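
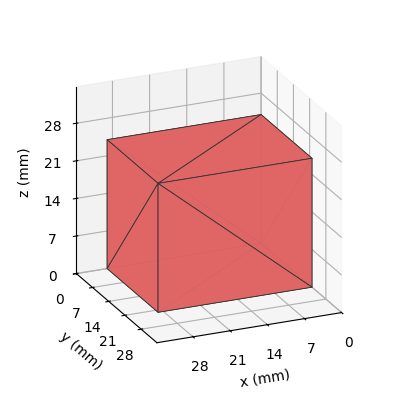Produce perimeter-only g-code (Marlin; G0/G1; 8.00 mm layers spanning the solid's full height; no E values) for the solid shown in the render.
Reading the render: the shape is a rectangular box, roughly 29 × 22 mm footprint and 24 mm tall (dimensions read to the nearest mm from the axis ticks). For the g-code, the solid's height is divided into equal slices at the stated Δz and each level perimeter traced with G1 moves after a G0 lift.

; perimeter-only toolpath
G21 ; units = mm
G90 ; absolute positioning
G28 ; home
; layer 1
G0 Z8.00
G0 X0.00 Y0.00
G1 X29.00 Y0.00
G1 X29.00 Y22.00
G1 X0.00 Y22.00
G1 X0.00 Y0.00
; layer 2
G0 Z16.00
G0 X0.00 Y0.00
G1 X29.00 Y0.00
G1 X29.00 Y22.00
G1 X0.00 Y22.00
G1 X0.00 Y0.00
; layer 3
G0 Z24.00
G0 X0.00 Y0.00
G1 X29.00 Y0.00
G1 X29.00 Y22.00
G1 X0.00 Y22.00
G1 X0.00 Y0.00
M2 ; end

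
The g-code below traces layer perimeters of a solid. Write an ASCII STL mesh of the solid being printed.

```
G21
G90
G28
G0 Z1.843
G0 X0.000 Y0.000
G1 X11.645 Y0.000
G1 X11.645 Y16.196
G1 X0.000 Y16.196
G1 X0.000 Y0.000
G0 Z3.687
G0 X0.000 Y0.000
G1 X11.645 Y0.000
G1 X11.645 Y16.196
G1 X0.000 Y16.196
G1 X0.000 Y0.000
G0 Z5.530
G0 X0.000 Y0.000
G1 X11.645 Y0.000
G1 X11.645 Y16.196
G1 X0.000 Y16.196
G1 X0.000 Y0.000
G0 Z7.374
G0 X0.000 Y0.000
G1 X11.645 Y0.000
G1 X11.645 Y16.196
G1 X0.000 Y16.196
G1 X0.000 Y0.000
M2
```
solid part
  facet normal 0.0000 0.0000 -1.0000
    outer loop
      vertex 11.645 16.196 0.000
      vertex 11.645 0.000 0.000
      vertex 0.000 0.000 0.000
    endloop
  endfacet
  facet normal 0.0000 0.0000 -1.0000
    outer loop
      vertex 0.000 16.196 0.000
      vertex 11.645 16.196 0.000
      vertex 0.000 0.000 0.000
    endloop
  endfacet
  facet normal 0.0000 0.0000 1.0000
    outer loop
      vertex 0.000 0.000 7.374
      vertex 11.645 0.000 7.374
      vertex 11.645 16.196 7.374
    endloop
  endfacet
  facet normal 0.0000 0.0000 1.0000
    outer loop
      vertex 0.000 0.000 7.374
      vertex 11.645 16.196 7.374
      vertex 0.000 16.196 7.374
    endloop
  endfacet
  facet normal 0.0000 -1.0000 0.0000
    outer loop
      vertex 0.000 0.000 0.000
      vertex 11.645 0.000 0.000
      vertex 11.645 0.000 7.374
    endloop
  endfacet
  facet normal 0.0000 -1.0000 0.0000
    outer loop
      vertex 0.000 0.000 0.000
      vertex 11.645 0.000 7.374
      vertex 0.000 0.000 7.374
    endloop
  endfacet
  facet normal 0.0000 1.0000 0.0000
    outer loop
      vertex 11.645 16.196 7.374
      vertex 11.645 16.196 0.000
      vertex 0.000 16.196 0.000
    endloop
  endfacet
  facet normal 0.0000 1.0000 0.0000
    outer loop
      vertex 0.000 16.196 7.374
      vertex 11.645 16.196 7.374
      vertex 0.000 16.196 0.000
    endloop
  endfacet
  facet normal -1.0000 0.0000 0.0000
    outer loop
      vertex 0.000 16.196 7.374
      vertex 0.000 16.196 0.000
      vertex 0.000 0.000 0.000
    endloop
  endfacet
  facet normal -1.0000 0.0000 0.0000
    outer loop
      vertex 0.000 0.000 7.374
      vertex 0.000 16.196 7.374
      vertex 0.000 0.000 0.000
    endloop
  endfacet
  facet normal 1.0000 0.0000 0.0000
    outer loop
      vertex 11.645 0.000 0.000
      vertex 11.645 16.196 0.000
      vertex 11.645 16.196 7.374
    endloop
  endfacet
  facet normal 1.0000 0.0000 0.0000
    outer loop
      vertex 11.645 0.000 0.000
      vertex 11.645 16.196 7.374
      vertex 11.645 0.000 7.374
    endloop
  endfacet
endsolid part

The G0 Z moves step by Δz≈1.843 mm. Every layer's G1 loop is the same polygon, so the solid is a straight extrusion of it from z=0 to z≈7.37. Closing with flat bottom and top caps and triangulating gives 12 facets — a rectangular box, roughly 11.6 × 16.2 mm footprint and 7.37 mm tall.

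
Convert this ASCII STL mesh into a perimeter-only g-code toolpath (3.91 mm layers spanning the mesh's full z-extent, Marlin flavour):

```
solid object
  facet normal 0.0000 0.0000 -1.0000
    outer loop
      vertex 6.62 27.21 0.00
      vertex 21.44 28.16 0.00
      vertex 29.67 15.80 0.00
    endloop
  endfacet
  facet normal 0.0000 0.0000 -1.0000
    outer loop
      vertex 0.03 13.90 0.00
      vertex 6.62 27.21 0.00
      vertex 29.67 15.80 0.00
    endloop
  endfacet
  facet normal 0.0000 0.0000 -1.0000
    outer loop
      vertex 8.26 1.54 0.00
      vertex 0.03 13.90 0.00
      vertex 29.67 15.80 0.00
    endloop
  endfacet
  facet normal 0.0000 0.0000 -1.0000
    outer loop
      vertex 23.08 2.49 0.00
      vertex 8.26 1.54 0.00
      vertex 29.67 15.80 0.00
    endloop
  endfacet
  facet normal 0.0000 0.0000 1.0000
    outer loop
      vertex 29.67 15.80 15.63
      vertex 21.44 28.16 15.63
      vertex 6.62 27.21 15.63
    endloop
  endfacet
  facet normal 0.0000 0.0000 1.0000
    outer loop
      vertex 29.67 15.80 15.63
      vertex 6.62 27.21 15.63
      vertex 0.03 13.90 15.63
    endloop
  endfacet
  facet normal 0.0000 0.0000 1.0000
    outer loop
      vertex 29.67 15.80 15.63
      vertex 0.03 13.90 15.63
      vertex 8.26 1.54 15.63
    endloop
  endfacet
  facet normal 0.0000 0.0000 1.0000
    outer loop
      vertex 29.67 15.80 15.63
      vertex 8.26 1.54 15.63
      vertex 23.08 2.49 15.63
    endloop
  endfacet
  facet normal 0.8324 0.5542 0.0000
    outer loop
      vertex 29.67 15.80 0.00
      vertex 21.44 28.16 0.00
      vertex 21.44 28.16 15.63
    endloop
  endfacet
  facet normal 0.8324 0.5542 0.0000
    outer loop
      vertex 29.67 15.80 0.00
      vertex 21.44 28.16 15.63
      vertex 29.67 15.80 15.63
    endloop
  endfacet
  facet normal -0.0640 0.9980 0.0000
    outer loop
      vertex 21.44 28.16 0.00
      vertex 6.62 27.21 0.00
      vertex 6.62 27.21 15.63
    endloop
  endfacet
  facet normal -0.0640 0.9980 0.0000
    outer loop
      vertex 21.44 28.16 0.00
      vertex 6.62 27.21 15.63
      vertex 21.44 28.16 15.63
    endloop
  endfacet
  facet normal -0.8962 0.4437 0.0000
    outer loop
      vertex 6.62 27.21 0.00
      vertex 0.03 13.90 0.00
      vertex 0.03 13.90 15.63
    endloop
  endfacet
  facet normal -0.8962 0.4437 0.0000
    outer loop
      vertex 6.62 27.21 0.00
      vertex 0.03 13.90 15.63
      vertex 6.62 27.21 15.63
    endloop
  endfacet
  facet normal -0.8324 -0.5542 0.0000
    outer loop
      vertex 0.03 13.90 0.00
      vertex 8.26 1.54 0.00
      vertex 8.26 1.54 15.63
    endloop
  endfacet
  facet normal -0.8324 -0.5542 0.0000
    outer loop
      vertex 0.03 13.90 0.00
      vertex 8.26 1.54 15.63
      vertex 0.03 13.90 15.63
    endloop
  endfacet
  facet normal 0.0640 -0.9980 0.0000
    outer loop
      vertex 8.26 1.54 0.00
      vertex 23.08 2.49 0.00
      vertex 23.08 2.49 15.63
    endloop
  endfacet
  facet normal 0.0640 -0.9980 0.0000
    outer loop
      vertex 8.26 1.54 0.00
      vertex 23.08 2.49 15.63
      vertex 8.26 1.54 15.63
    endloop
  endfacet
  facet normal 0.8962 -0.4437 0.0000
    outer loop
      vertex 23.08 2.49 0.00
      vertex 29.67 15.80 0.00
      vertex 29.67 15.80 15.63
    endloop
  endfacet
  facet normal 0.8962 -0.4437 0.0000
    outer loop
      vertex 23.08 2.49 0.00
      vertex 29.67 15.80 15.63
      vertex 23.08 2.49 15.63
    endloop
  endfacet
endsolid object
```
; perimeter-only toolpath
G21 ; units = mm
G90 ; absolute positioning
G28 ; home
; layer 1
G0 Z3.91
G0 X29.67 Y15.80
G1 X21.44 Y28.16
G1 X6.62 Y27.21
G1 X0.03 Y13.90
G1 X8.26 Y1.54
G1 X23.08 Y2.49
G1 X29.67 Y15.80
; layer 2
G0 Z7.82
G0 X29.67 Y15.80
G1 X21.44 Y28.16
G1 X6.62 Y27.21
G1 X0.03 Y13.90
G1 X8.26 Y1.54
G1 X23.08 Y2.49
G1 X29.67 Y15.80
; layer 3
G0 Z11.72
G0 X29.67 Y15.80
G1 X21.44 Y28.16
G1 X6.62 Y27.21
G1 X0.03 Y13.90
G1 X8.26 Y1.54
G1 X23.08 Y2.49
G1 X29.67 Y15.80
; layer 4
G0 Z15.63
G0 X29.67 Y15.80
G1 X21.44 Y28.16
G1 X6.62 Y27.21
G1 X0.03 Y13.90
G1 X8.26 Y1.54
G1 X23.08 Y2.49
G1 X29.67 Y15.80
M2 ; end

The solid is a regular 6-sided prism (a cylinder approximated with 6 flat sides), circumscribed radius ≈ 14.8 mm, height ≈ 15.6 mm. Slicing at Δz = 3.91 mm — 4 equal slices spanning the solid's height, so layer i sits at z = i·h/4 — gives 4 non-empty perimeters. Each is a 6-segment closed polygon; G0 lifts to the layer z and rapids to the start vertex, then G1 traces the edges.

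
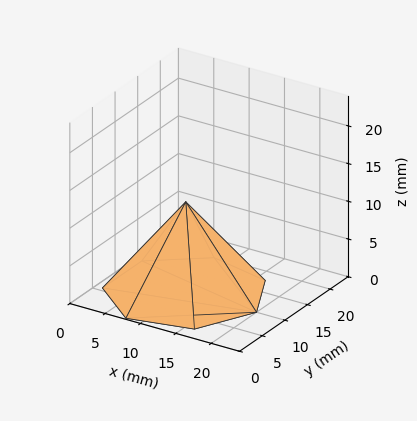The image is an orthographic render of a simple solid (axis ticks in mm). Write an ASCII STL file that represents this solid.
Reading the render: the shape is a regular 7-sided pyramid, base circumscribed radius ≈ 10 mm, apex at z ≈ 12 mm (dimensions read to the nearest mm from the axis ticks). For the STL, each face is triangulated and given an outward normal.

solid part
  facet normal 0.0000 0.0000 -1.0000
    outer loop
      vertex 7.77 19.75 0.00
      vertex 16.23 17.82 0.00
      vertex 20.00 10.00 0.00
    endloop
  endfacet
  facet normal 0.0000 0.0000 -1.0000
    outer loop
      vertex 0.99 14.34 0.00
      vertex 7.77 19.75 0.00
      vertex 20.00 10.00 0.00
    endloop
  endfacet
  facet normal 0.0000 0.0000 -1.0000
    outer loop
      vertex 0.99 5.66 0.00
      vertex 0.99 14.34 0.00
      vertex 20.00 10.00 0.00
    endloop
  endfacet
  facet normal 0.0000 0.0000 -1.0000
    outer loop
      vertex 7.77 0.25 0.00
      vertex 0.99 5.66 0.00
      vertex 20.00 10.00 0.00
    endloop
  endfacet
  facet normal 0.0000 0.0000 -1.0000
    outer loop
      vertex 16.23 2.18 0.00
      vertex 7.77 0.25 0.00
      vertex 20.00 10.00 0.00
    endloop
  endfacet
  facet normal 0.7204 0.3473 0.6003
    outer loop
      vertex 20.00 10.00 0.00
      vertex 16.23 17.82 0.00
      vertex 10.00 10.00 12.00
    endloop
  endfacet
  facet normal 0.1779 0.7797 0.6004
    outer loop
      vertex 16.23 17.82 0.00
      vertex 7.77 19.75 0.00
      vertex 10.00 10.00 12.00
    endloop
  endfacet
  facet normal -0.4987 0.6250 0.6005
    outer loop
      vertex 7.77 19.75 0.00
      vertex 0.99 14.34 0.00
      vertex 10.00 10.00 12.00
    endloop
  endfacet
  facet normal -0.7997 0.0000 0.6004
    outer loop
      vertex 0.99 14.34 0.00
      vertex 0.99 5.66 0.00
      vertex 10.00 10.00 12.00
    endloop
  endfacet
  facet normal -0.4987 -0.6250 0.6005
    outer loop
      vertex 0.99 5.66 0.00
      vertex 7.77 0.25 0.00
      vertex 10.00 10.00 12.00
    endloop
  endfacet
  facet normal 0.1779 -0.7797 0.6004
    outer loop
      vertex 7.77 0.25 0.00
      vertex 16.23 2.18 0.00
      vertex 10.00 10.00 12.00
    endloop
  endfacet
  facet normal 0.7204 -0.3473 0.6003
    outer loop
      vertex 16.23 2.18 0.00
      vertex 20.00 10.00 0.00
      vertex 10.00 10.00 12.00
    endloop
  endfacet
endsolid part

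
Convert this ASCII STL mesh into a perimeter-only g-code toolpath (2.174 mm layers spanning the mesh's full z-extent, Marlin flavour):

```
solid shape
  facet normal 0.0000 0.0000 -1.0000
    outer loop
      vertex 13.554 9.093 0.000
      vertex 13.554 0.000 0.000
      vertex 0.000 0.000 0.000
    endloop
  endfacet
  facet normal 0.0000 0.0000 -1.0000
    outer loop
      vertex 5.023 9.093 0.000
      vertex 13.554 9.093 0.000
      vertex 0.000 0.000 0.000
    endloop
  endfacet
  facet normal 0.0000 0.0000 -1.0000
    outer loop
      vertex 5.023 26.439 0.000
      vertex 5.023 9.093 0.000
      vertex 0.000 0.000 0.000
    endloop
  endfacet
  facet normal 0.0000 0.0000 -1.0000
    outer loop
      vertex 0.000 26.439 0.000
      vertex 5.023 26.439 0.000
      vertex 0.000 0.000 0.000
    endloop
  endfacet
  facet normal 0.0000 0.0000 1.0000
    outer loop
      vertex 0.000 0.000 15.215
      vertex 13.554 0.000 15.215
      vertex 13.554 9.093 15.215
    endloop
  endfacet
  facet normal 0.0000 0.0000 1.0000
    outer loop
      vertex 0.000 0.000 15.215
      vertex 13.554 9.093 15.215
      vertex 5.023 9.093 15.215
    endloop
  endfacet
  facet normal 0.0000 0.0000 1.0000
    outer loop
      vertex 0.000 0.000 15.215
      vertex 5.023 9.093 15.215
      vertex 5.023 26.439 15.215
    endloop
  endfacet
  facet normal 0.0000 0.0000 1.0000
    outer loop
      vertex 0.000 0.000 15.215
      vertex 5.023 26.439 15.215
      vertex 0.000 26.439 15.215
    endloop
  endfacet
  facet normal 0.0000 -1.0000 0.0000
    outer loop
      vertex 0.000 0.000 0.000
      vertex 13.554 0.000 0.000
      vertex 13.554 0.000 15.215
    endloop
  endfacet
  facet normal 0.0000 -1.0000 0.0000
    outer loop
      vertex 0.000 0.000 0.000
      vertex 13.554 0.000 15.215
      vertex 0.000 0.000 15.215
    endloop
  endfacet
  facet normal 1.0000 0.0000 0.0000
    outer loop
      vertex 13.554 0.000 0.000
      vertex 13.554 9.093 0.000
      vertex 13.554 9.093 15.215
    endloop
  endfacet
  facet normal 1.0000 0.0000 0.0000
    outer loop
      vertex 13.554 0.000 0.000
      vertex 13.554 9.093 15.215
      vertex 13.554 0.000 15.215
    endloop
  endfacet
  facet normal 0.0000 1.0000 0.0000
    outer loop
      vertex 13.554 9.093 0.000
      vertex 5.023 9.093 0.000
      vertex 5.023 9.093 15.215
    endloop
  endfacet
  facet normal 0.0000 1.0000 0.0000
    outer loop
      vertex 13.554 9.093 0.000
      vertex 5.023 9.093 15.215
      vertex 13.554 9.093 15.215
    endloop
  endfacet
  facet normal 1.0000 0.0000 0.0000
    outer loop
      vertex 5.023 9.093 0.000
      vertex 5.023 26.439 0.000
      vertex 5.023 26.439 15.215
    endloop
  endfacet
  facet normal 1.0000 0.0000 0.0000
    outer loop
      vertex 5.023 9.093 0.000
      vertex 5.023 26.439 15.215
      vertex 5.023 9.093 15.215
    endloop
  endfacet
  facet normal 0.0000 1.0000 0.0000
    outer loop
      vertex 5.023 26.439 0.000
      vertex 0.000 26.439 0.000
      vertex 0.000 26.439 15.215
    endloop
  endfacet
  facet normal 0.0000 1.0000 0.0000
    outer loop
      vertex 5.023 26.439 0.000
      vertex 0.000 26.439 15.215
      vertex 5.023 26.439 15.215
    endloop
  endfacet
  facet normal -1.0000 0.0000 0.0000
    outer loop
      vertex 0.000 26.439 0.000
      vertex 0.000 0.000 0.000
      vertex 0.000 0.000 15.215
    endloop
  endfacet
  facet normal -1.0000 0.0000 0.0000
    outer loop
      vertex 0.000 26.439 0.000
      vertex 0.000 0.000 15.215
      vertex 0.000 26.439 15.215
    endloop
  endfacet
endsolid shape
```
; perimeter-only toolpath
G21 ; units = mm
G90 ; absolute positioning
G28 ; home
; layer 1
G0 Z2.174
G0 X0.000 Y0.000
G1 X13.554 Y0.000
G1 X13.554 Y9.093
G1 X5.023 Y9.093
G1 X5.023 Y26.439
G1 X0.000 Y26.439
G1 X0.000 Y0.000
; layer 2
G0 Z4.347
G0 X0.000 Y0.000
G1 X13.554 Y0.000
G1 X13.554 Y9.093
G1 X5.023 Y9.093
G1 X5.023 Y26.439
G1 X0.000 Y26.439
G1 X0.000 Y0.000
; layer 3
G0 Z6.521
G0 X0.000 Y0.000
G1 X13.554 Y0.000
G1 X13.554 Y9.093
G1 X5.023 Y9.093
G1 X5.023 Y26.439
G1 X0.000 Y26.439
G1 X0.000 Y0.000
; layer 4
G0 Z8.694
G0 X0.000 Y0.000
G1 X13.554 Y0.000
G1 X13.554 Y9.093
G1 X5.023 Y9.093
G1 X5.023 Y26.439
G1 X0.000 Y26.439
G1 X0.000 Y0.000
; layer 5
G0 Z10.868
G0 X0.000 Y0.000
G1 X13.554 Y0.000
G1 X13.554 Y9.093
G1 X5.023 Y9.093
G1 X5.023 Y26.439
G1 X0.000 Y26.439
G1 X0.000 Y0.000
; layer 6
G0 Z13.041
G0 X0.000 Y0.000
G1 X13.554 Y0.000
G1 X13.554 Y9.093
G1 X5.023 Y9.093
G1 X5.023 Y26.439
G1 X0.000 Y26.439
G1 X0.000 Y0.000
; layer 7
G0 Z15.215
G0 X0.000 Y0.000
G1 X13.554 Y0.000
G1 X13.554 Y9.093
G1 X5.023 Y9.093
G1 X5.023 Y26.439
G1 X0.000 Y26.439
G1 X0.000 Y0.000
M2 ; end

The solid is an L-shaped prism: outer 13.6 × 26.4 mm, arm thicknesses ≈ 9.09 mm (horizontal) and 5.02 mm (vertical), extruded 15.2 mm in z. Slicing at Δz = 2.174 mm — 7 equal slices spanning the solid's height, so layer i sits at z = i·h/7 — gives 7 non-empty perimeters. Each is a 6-segment closed polygon; G0 lifts to the layer z and rapids to the start vertex, then G1 traces the edges.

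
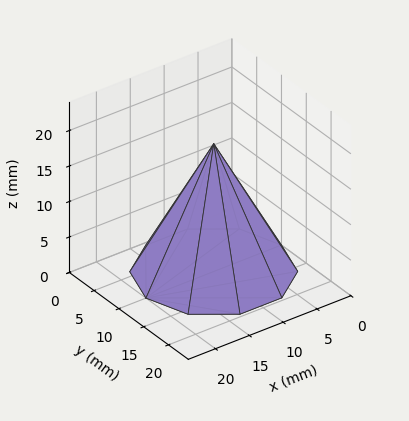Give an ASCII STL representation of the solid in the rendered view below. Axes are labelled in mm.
Reading the render: the shape is a regular 10-sided pyramid, base circumscribed radius ≈ 10 mm, apex at z ≈ 18 mm (dimensions read to the nearest mm from the axis ticks). For the STL, each face is triangulated and given an outward normal.

solid part
  facet normal 0.0000 0.0000 -1.0000
    outer loop
      vertex 13.090 19.511 0.000
      vertex 18.090 15.878 0.000
      vertex 20.000 10.000 0.000
    endloop
  endfacet
  facet normal 0.0000 0.0000 -1.0000
    outer loop
      vertex 6.910 19.511 0.000
      vertex 13.090 19.511 0.000
      vertex 20.000 10.000 0.000
    endloop
  endfacet
  facet normal 0.0000 0.0000 -1.0000
    outer loop
      vertex 1.910 15.878 0.000
      vertex 6.910 19.511 0.000
      vertex 20.000 10.000 0.000
    endloop
  endfacet
  facet normal 0.0000 0.0000 -1.0000
    outer loop
      vertex 0.000 10.000 0.000
      vertex 1.910 15.878 0.000
      vertex 20.000 10.000 0.000
    endloop
  endfacet
  facet normal 0.0000 0.0000 -1.0000
    outer loop
      vertex 1.910 4.122 0.000
      vertex 0.000 10.000 0.000
      vertex 20.000 10.000 0.000
    endloop
  endfacet
  facet normal 0.0000 0.0000 -1.0000
    outer loop
      vertex 6.910 0.489 0.000
      vertex 1.910 4.122 0.000
      vertex 20.000 10.000 0.000
    endloop
  endfacet
  facet normal 0.0000 0.0000 -1.0000
    outer loop
      vertex 13.090 0.489 0.000
      vertex 6.910 0.489 0.000
      vertex 20.000 10.000 0.000
    endloop
  endfacet
  facet normal 0.0000 0.0000 -1.0000
    outer loop
      vertex 18.090 4.122 0.000
      vertex 13.090 0.489 0.000
      vertex 20.000 10.000 0.000
    endloop
  endfacet
  facet normal 0.8409 0.2732 0.4672
    outer loop
      vertex 20.000 10.000 0.000
      vertex 18.090 15.878 0.000
      vertex 10.000 10.000 18.000
    endloop
  endfacet
  facet normal 0.5197 0.7153 0.4672
    outer loop
      vertex 18.090 15.878 0.000
      vertex 13.090 19.511 0.000
      vertex 10.000 10.000 18.000
    endloop
  endfacet
  facet normal 0.0000 0.8842 0.4672
    outer loop
      vertex 13.090 19.511 0.000
      vertex 6.910 19.511 0.000
      vertex 10.000 10.000 18.000
    endloop
  endfacet
  facet normal -0.5197 0.7153 0.4672
    outer loop
      vertex 6.910 19.511 0.000
      vertex 1.910 15.878 0.000
      vertex 10.000 10.000 18.000
    endloop
  endfacet
  facet normal -0.8409 0.2732 0.4672
    outer loop
      vertex 1.910 15.878 0.000
      vertex 0.000 10.000 0.000
      vertex 10.000 10.000 18.000
    endloop
  endfacet
  facet normal -0.8409 -0.2732 0.4672
    outer loop
      vertex 0.000 10.000 0.000
      vertex 1.910 4.122 0.000
      vertex 10.000 10.000 18.000
    endloop
  endfacet
  facet normal -0.5197 -0.7153 0.4672
    outer loop
      vertex 1.910 4.122 0.000
      vertex 6.910 0.489 0.000
      vertex 10.000 10.000 18.000
    endloop
  endfacet
  facet normal 0.0000 -0.8842 0.4672
    outer loop
      vertex 6.910 0.489 0.000
      vertex 13.090 0.489 0.000
      vertex 10.000 10.000 18.000
    endloop
  endfacet
  facet normal 0.5197 -0.7153 0.4672
    outer loop
      vertex 13.090 0.489 0.000
      vertex 18.090 4.122 0.000
      vertex 10.000 10.000 18.000
    endloop
  endfacet
  facet normal 0.8409 -0.2732 0.4672
    outer loop
      vertex 18.090 4.122 0.000
      vertex 20.000 10.000 0.000
      vertex 10.000 10.000 18.000
    endloop
  endfacet
endsolid part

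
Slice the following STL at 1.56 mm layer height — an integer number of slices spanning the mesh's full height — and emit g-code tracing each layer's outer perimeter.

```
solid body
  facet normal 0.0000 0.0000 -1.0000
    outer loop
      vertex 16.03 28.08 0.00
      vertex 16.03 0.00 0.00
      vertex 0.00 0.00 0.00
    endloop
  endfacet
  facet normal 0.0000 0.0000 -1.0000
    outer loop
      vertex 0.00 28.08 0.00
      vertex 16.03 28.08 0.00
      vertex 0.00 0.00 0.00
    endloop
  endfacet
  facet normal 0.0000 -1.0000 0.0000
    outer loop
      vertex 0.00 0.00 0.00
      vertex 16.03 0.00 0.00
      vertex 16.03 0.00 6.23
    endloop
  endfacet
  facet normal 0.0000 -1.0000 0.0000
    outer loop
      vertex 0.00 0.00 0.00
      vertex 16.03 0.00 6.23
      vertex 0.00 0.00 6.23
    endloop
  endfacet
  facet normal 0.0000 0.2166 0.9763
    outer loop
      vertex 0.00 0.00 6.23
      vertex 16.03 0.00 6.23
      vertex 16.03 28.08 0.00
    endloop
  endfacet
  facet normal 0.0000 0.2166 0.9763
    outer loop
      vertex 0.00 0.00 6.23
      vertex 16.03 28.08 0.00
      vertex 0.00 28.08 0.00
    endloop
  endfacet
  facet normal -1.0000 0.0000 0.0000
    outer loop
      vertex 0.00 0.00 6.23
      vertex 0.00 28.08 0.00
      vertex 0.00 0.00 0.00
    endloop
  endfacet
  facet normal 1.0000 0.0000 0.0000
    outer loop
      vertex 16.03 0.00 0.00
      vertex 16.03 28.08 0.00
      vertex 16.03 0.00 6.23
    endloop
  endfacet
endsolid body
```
; perimeter-only toolpath
G21 ; units = mm
G90 ; absolute positioning
G28 ; home
; layer 1
G0 Z1.56
G0 X0.00 Y0.00
G1 X16.03 Y0.00
G1 X16.03 Y21.06
G1 X0.00 Y21.06
G1 X0.00 Y0.00
; layer 2
G0 Z3.12
G0 X0.00 Y0.00
G1 X16.03 Y0.00
G1 X16.03 Y14.04
G1 X0.00 Y14.04
G1 X0.00 Y0.00
; layer 3
G0 Z4.67
G0 X0.00 Y0.00
G1 X16.03 Y0.00
G1 X16.03 Y7.02
G1 X0.00 Y7.02
G1 X0.00 Y0.00
M2 ; end

The solid is a wedge (ramp): 16 × 28.1 mm base, rising to 6.23 mm along the y=0 edge and sloping linearly to z=0 at y=28.1. Slicing at Δz = 1.56 mm — 4 equal slices spanning the solid's height, so layer i sits at z = i·h/4 — gives 3 non-empty perimeters. Each is a 4-segment closed polygon; G0 lifts to the layer z and rapids to the start vertex, then G1 traces the edges. The cross-section shrinks linearly with z (the slice at the apex is degenerate and omitted).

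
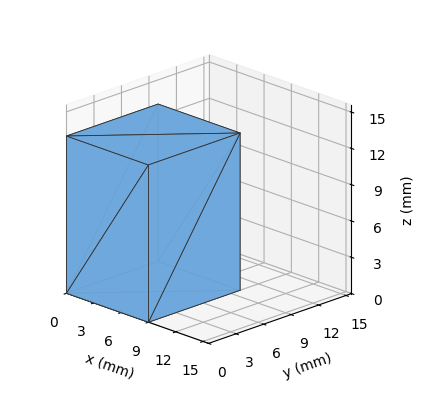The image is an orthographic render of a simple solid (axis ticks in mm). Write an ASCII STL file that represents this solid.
Reading the render: the shape is a rectangular box, roughly 9 × 10 mm footprint and 13 mm tall (dimensions read to the nearest mm from the axis ticks). For the STL, each face is triangulated and given an outward normal.

solid part
  facet normal 0.0000 0.0000 -1.0000
    outer loop
      vertex 9.000 10.000 0.000
      vertex 9.000 0.000 0.000
      vertex 0.000 0.000 0.000
    endloop
  endfacet
  facet normal 0.0000 0.0000 -1.0000
    outer loop
      vertex 0.000 10.000 0.000
      vertex 9.000 10.000 0.000
      vertex 0.000 0.000 0.000
    endloop
  endfacet
  facet normal 0.0000 0.0000 1.0000
    outer loop
      vertex 0.000 0.000 13.000
      vertex 9.000 0.000 13.000
      vertex 9.000 10.000 13.000
    endloop
  endfacet
  facet normal 0.0000 0.0000 1.0000
    outer loop
      vertex 0.000 0.000 13.000
      vertex 9.000 10.000 13.000
      vertex 0.000 10.000 13.000
    endloop
  endfacet
  facet normal 0.0000 -1.0000 0.0000
    outer loop
      vertex 0.000 0.000 0.000
      vertex 9.000 0.000 0.000
      vertex 9.000 0.000 13.000
    endloop
  endfacet
  facet normal 0.0000 -1.0000 0.0000
    outer loop
      vertex 0.000 0.000 0.000
      vertex 9.000 0.000 13.000
      vertex 0.000 0.000 13.000
    endloop
  endfacet
  facet normal 0.0000 1.0000 0.0000
    outer loop
      vertex 9.000 10.000 13.000
      vertex 9.000 10.000 0.000
      vertex 0.000 10.000 0.000
    endloop
  endfacet
  facet normal 0.0000 1.0000 0.0000
    outer loop
      vertex 0.000 10.000 13.000
      vertex 9.000 10.000 13.000
      vertex 0.000 10.000 0.000
    endloop
  endfacet
  facet normal -1.0000 0.0000 0.0000
    outer loop
      vertex 0.000 10.000 13.000
      vertex 0.000 10.000 0.000
      vertex 0.000 0.000 0.000
    endloop
  endfacet
  facet normal -1.0000 0.0000 0.0000
    outer loop
      vertex 0.000 0.000 13.000
      vertex 0.000 10.000 13.000
      vertex 0.000 0.000 0.000
    endloop
  endfacet
  facet normal 1.0000 0.0000 0.0000
    outer loop
      vertex 9.000 0.000 0.000
      vertex 9.000 10.000 0.000
      vertex 9.000 10.000 13.000
    endloop
  endfacet
  facet normal 1.0000 0.0000 0.0000
    outer loop
      vertex 9.000 0.000 0.000
      vertex 9.000 10.000 13.000
      vertex 9.000 0.000 13.000
    endloop
  endfacet
endsolid part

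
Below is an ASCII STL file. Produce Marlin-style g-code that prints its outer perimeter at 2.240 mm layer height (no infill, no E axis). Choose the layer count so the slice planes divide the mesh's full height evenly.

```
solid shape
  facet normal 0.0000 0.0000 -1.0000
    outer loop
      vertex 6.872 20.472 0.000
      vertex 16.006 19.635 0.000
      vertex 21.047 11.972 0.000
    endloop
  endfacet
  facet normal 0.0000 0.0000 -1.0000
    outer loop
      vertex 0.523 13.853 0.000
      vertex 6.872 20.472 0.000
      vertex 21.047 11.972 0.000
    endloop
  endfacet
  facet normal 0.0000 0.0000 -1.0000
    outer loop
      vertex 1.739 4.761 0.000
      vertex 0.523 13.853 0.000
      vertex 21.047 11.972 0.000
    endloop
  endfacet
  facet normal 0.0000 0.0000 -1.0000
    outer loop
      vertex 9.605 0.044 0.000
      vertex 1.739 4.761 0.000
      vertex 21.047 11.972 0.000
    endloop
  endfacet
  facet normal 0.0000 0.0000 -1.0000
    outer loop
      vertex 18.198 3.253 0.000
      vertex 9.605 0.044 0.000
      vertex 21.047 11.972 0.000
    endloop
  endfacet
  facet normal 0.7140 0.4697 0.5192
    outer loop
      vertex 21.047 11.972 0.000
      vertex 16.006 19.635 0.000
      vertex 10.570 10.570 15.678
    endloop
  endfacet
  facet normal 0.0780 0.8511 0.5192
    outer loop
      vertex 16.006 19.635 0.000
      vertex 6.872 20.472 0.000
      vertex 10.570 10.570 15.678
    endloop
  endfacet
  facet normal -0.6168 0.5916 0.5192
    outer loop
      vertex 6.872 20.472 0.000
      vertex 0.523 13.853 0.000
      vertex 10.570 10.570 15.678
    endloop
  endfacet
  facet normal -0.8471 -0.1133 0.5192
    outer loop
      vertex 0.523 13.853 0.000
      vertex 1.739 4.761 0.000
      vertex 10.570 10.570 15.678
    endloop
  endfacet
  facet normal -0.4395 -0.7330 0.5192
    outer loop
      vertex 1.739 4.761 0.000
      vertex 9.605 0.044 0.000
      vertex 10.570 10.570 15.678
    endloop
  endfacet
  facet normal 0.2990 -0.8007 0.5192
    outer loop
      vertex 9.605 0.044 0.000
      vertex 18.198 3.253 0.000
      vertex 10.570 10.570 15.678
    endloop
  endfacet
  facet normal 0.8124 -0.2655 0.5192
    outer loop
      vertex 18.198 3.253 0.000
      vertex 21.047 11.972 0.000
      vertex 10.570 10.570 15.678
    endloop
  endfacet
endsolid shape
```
; perimeter-only toolpath
G21 ; units = mm
G90 ; absolute positioning
G28 ; home
; layer 1
G0 Z2.240
G0 X19.550 Y11.772
G1 X15.229 Y18.340
G1 X7.400 Y19.057
G1 X1.958 Y13.384
G1 X3.001 Y5.591
G1 X9.743 Y1.548
G1 X17.108 Y4.298
G1 X19.550 Y11.772
; layer 2
G0 Z4.479
G0 X18.054 Y11.571
G1 X14.453 Y17.045
G1 X7.929 Y17.643
G1 X3.394 Y12.915
G1 X4.262 Y6.421
G1 X9.881 Y3.051
G1 X16.019 Y5.344
G1 X18.054 Y11.571
; layer 3
G0 Z6.719
G0 X16.557 Y11.371
G1 X13.676 Y15.750
G1 X8.457 Y16.228
G1 X4.829 Y12.446
G1 X5.524 Y7.251
G1 X10.019 Y4.555
G1 X14.929 Y6.389
G1 X16.557 Y11.371
; layer 4
G0 Z8.959
G0 X15.060 Y11.171
G1 X12.900 Y14.455
G1 X8.985 Y14.814
G1 X6.264 Y11.977
G1 X6.785 Y8.080
G1 X10.156 Y6.059
G1 X13.839 Y7.434
G1 X15.060 Y11.171
; layer 5
G0 Z11.199
G0 X13.563 Y10.971
G1 X12.123 Y13.160
G1 X9.513 Y13.399
G1 X7.699 Y11.508
G1 X8.047 Y8.910
G1 X10.294 Y7.563
G1 X12.749 Y8.479
G1 X13.563 Y10.971
; layer 6
G0 Z13.438
G0 X12.067 Y10.770
G1 X11.347 Y11.865
G1 X10.042 Y11.985
G1 X9.135 Y11.039
G1 X9.308 Y9.740
G1 X10.432 Y9.066
G1 X11.660 Y9.525
G1 X12.067 Y10.770
M2 ; end

The solid is a regular 7-sided pyramid, base circumscribed radius ≈ 10.6 mm, apex at z ≈ 15.7 mm. Slicing at Δz = 2.240 mm — 7 equal slices spanning the solid's height, so layer i sits at z = i·h/7 — gives 6 non-empty perimeters. Each is a 7-segment closed polygon; G0 lifts to the layer z and rapids to the start vertex, then G1 traces the edges. The cross-section shrinks linearly with z (the slice at the apex is degenerate and omitted).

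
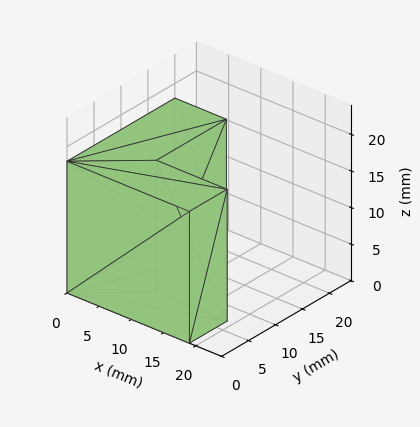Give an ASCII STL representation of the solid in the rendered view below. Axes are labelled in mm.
Reading the render: the shape is an L-shaped prism: outer 19 × 20 mm, arm thicknesses ≈ 7 mm (horizontal) and 8 mm (vertical), extruded 18 mm in z (dimensions read to the nearest mm from the axis ticks). For the STL, each face is triangulated and given an outward normal.

solid part
  facet normal 0.0000 0.0000 -1.0000
    outer loop
      vertex 19.000 7.000 0.000
      vertex 19.000 0.000 0.000
      vertex 0.000 0.000 0.000
    endloop
  endfacet
  facet normal 0.0000 0.0000 -1.0000
    outer loop
      vertex 8.000 7.000 0.000
      vertex 19.000 7.000 0.000
      vertex 0.000 0.000 0.000
    endloop
  endfacet
  facet normal 0.0000 0.0000 -1.0000
    outer loop
      vertex 8.000 20.000 0.000
      vertex 8.000 7.000 0.000
      vertex 0.000 0.000 0.000
    endloop
  endfacet
  facet normal 0.0000 0.0000 -1.0000
    outer loop
      vertex 0.000 20.000 0.000
      vertex 8.000 20.000 0.000
      vertex 0.000 0.000 0.000
    endloop
  endfacet
  facet normal 0.0000 0.0000 1.0000
    outer loop
      vertex 0.000 0.000 18.000
      vertex 19.000 0.000 18.000
      vertex 19.000 7.000 18.000
    endloop
  endfacet
  facet normal 0.0000 0.0000 1.0000
    outer loop
      vertex 0.000 0.000 18.000
      vertex 19.000 7.000 18.000
      vertex 8.000 7.000 18.000
    endloop
  endfacet
  facet normal 0.0000 0.0000 1.0000
    outer loop
      vertex 0.000 0.000 18.000
      vertex 8.000 7.000 18.000
      vertex 8.000 20.000 18.000
    endloop
  endfacet
  facet normal 0.0000 0.0000 1.0000
    outer loop
      vertex 0.000 0.000 18.000
      vertex 8.000 20.000 18.000
      vertex 0.000 20.000 18.000
    endloop
  endfacet
  facet normal 0.0000 -1.0000 0.0000
    outer loop
      vertex 0.000 0.000 0.000
      vertex 19.000 0.000 0.000
      vertex 19.000 0.000 18.000
    endloop
  endfacet
  facet normal 0.0000 -1.0000 0.0000
    outer loop
      vertex 0.000 0.000 0.000
      vertex 19.000 0.000 18.000
      vertex 0.000 0.000 18.000
    endloop
  endfacet
  facet normal 1.0000 0.0000 0.0000
    outer loop
      vertex 19.000 0.000 0.000
      vertex 19.000 7.000 0.000
      vertex 19.000 7.000 18.000
    endloop
  endfacet
  facet normal 1.0000 0.0000 0.0000
    outer loop
      vertex 19.000 0.000 0.000
      vertex 19.000 7.000 18.000
      vertex 19.000 0.000 18.000
    endloop
  endfacet
  facet normal 0.0000 1.0000 0.0000
    outer loop
      vertex 19.000 7.000 0.000
      vertex 8.000 7.000 0.000
      vertex 8.000 7.000 18.000
    endloop
  endfacet
  facet normal 0.0000 1.0000 0.0000
    outer loop
      vertex 19.000 7.000 0.000
      vertex 8.000 7.000 18.000
      vertex 19.000 7.000 18.000
    endloop
  endfacet
  facet normal 1.0000 0.0000 0.0000
    outer loop
      vertex 8.000 7.000 0.000
      vertex 8.000 20.000 0.000
      vertex 8.000 20.000 18.000
    endloop
  endfacet
  facet normal 1.0000 0.0000 0.0000
    outer loop
      vertex 8.000 7.000 0.000
      vertex 8.000 20.000 18.000
      vertex 8.000 7.000 18.000
    endloop
  endfacet
  facet normal 0.0000 1.0000 0.0000
    outer loop
      vertex 8.000 20.000 0.000
      vertex 0.000 20.000 0.000
      vertex 0.000 20.000 18.000
    endloop
  endfacet
  facet normal 0.0000 1.0000 0.0000
    outer loop
      vertex 8.000 20.000 0.000
      vertex 0.000 20.000 18.000
      vertex 8.000 20.000 18.000
    endloop
  endfacet
  facet normal -1.0000 0.0000 0.0000
    outer loop
      vertex 0.000 20.000 0.000
      vertex 0.000 0.000 0.000
      vertex 0.000 0.000 18.000
    endloop
  endfacet
  facet normal -1.0000 0.0000 0.0000
    outer loop
      vertex 0.000 20.000 0.000
      vertex 0.000 0.000 18.000
      vertex 0.000 20.000 18.000
    endloop
  endfacet
endsolid part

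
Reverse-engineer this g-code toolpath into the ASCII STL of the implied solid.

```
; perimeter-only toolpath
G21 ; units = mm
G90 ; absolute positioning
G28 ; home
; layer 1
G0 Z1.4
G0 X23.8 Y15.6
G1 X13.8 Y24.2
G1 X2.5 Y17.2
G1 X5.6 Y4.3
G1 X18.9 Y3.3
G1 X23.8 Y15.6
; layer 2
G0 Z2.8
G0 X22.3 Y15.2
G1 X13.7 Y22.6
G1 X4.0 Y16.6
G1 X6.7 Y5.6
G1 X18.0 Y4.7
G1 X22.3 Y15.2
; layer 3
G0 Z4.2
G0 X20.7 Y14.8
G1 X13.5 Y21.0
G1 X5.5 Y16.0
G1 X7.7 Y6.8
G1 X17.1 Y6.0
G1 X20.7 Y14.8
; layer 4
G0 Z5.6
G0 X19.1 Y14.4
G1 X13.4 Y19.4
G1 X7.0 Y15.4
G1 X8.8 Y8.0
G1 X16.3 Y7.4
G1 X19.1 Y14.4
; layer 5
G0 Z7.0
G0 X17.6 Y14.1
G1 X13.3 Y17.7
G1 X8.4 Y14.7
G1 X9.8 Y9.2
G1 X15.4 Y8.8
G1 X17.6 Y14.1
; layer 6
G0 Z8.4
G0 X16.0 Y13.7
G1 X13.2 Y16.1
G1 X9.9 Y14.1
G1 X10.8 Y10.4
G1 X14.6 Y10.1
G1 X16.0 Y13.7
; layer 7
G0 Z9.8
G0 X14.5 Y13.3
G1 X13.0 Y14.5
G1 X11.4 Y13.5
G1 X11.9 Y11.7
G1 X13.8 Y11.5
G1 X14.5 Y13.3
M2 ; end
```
solid part
  facet normal 0.0000 0.0000 -1.0000
    outer loop
      vertex 1.0 17.8 0.0
      vertex 13.9 25.8 0.0
      vertex 25.4 16.0 0.0
    endloop
  endfacet
  facet normal 0.0000 0.0000 -1.0000
    outer loop
      vertex 4.6 3.1 0.0
      vertex 1.0 17.8 0.0
      vertex 25.4 16.0 0.0
    endloop
  endfacet
  facet normal 0.0000 0.0000 -1.0000
    outer loop
      vertex 19.7 1.9 0.0
      vertex 4.6 3.1 0.0
      vertex 25.4 16.0 0.0
    endloop
  endfacet
  facet normal 0.4739 0.5561 0.6828
    outer loop
      vertex 25.4 16.0 0.0
      vertex 13.9 25.8 0.0
      vertex 12.9 12.9 11.2
    endloop
  endfacet
  facet normal -0.3856 0.6218 0.6817
    outer loop
      vertex 13.9 25.8 0.0
      vertex 1.0 17.8 0.0
      vertex 12.9 12.9 11.2
    endloop
  endfacet
  facet normal -0.7120 -0.1744 0.6802
    outer loop
      vertex 1.0 17.8 0.0
      vertex 4.6 3.1 0.0
      vertex 12.9 12.9 11.2
    endloop
  endfacet
  facet normal -0.0580 -0.7296 0.6814
    outer loop
      vertex 4.6 3.1 0.0
      vertex 19.7 1.9 0.0
      vertex 12.9 12.9 11.2
    endloop
  endfacet
  facet normal 0.6786 -0.2743 0.6814
    outer loop
      vertex 19.7 1.9 0.0
      vertex 25.4 16.0 0.0
      vertex 12.9 12.9 11.2
    endloop
  endfacet
endsolid part

The G0 Z moves step by Δz≈1.4 mm. The G1 loops shrink linearly with z, so the solid tapers from its base footprint up to z≈11.2. Closing with a flat bottom cap and the tapered top and triangulating gives 8 facets — a regular 5-sided pyramid, base circumscribed radius ≈ 12.9 mm, apex at z ≈ 11.2 mm.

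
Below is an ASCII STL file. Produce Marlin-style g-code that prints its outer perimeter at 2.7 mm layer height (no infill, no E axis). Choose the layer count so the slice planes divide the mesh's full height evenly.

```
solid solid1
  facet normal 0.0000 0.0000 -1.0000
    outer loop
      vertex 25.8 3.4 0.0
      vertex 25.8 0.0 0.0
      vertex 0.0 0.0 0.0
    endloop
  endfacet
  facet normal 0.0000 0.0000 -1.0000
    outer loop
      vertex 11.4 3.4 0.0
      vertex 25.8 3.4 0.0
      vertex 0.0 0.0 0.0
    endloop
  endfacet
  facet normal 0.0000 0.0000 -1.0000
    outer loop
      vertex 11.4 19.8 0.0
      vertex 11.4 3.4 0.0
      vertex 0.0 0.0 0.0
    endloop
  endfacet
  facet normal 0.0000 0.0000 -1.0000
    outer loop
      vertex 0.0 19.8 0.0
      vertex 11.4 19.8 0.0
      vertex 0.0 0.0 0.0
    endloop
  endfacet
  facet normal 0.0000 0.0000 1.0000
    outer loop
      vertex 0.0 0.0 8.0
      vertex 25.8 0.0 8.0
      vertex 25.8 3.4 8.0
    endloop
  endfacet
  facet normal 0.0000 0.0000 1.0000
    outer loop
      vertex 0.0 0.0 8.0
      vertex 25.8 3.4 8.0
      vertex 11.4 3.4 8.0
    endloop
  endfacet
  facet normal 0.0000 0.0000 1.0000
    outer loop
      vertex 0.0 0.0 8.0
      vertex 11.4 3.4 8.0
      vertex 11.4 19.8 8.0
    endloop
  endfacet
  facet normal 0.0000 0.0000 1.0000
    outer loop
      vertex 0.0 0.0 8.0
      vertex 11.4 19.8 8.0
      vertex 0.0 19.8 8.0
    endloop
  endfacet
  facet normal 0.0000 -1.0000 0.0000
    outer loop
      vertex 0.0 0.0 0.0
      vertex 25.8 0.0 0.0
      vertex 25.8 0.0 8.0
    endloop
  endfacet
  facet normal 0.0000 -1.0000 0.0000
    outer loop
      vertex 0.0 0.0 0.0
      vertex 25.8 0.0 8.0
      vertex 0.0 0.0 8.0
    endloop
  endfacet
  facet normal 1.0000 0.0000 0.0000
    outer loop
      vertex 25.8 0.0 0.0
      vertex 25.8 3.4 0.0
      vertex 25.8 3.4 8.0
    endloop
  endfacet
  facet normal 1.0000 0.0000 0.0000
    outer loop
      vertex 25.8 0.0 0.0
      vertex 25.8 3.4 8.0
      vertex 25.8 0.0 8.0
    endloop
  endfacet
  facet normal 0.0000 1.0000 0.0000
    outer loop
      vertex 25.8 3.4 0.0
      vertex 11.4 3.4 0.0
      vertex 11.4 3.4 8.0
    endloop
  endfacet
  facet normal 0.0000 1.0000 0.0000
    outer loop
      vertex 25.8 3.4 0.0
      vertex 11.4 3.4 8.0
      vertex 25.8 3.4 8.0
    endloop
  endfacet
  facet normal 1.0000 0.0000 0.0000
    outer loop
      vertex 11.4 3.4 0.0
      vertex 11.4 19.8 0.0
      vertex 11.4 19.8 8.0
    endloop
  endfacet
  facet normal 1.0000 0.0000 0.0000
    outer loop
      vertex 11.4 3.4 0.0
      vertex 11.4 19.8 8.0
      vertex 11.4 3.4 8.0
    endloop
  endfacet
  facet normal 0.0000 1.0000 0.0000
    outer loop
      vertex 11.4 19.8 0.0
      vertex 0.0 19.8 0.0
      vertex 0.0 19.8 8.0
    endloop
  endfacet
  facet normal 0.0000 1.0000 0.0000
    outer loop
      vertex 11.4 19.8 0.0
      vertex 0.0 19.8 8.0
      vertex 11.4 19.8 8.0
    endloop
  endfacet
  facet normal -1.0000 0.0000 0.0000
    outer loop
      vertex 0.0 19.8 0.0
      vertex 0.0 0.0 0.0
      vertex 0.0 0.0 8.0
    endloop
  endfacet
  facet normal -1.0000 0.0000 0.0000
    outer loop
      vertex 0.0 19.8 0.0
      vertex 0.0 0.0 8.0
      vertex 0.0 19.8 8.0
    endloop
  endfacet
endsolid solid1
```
; perimeter-only toolpath
G21 ; units = mm
G90 ; absolute positioning
G28 ; home
; layer 1
G0 Z2.7
G0 X0.0 Y0.0
G1 X25.8 Y0.0
G1 X25.8 Y3.4
G1 X11.4 Y3.4
G1 X11.4 Y19.8
G1 X0.0 Y19.8
G1 X0.0 Y0.0
; layer 2
G0 Z5.3
G0 X0.0 Y0.0
G1 X25.8 Y0.0
G1 X25.8 Y3.4
G1 X11.4 Y3.4
G1 X11.4 Y19.8
G1 X0.0 Y19.8
G1 X0.0 Y0.0
; layer 3
G0 Z8.0
G0 X0.0 Y0.0
G1 X25.8 Y0.0
G1 X25.8 Y3.4
G1 X11.4 Y3.4
G1 X11.4 Y19.8
G1 X0.0 Y19.8
G1 X0.0 Y0.0
M2 ; end

The solid is an L-shaped prism: outer 25.8 × 19.8 mm, arm thicknesses ≈ 3.4 mm (horizontal) and 11.4 mm (vertical), extruded 8 mm in z. Slicing at Δz = 2.7 mm — 3 equal slices spanning the solid's height, so layer i sits at z = i·h/3 — gives 3 non-empty perimeters. Each is a 6-segment closed polygon; G0 lifts to the layer z and rapids to the start vertex, then G1 traces the edges.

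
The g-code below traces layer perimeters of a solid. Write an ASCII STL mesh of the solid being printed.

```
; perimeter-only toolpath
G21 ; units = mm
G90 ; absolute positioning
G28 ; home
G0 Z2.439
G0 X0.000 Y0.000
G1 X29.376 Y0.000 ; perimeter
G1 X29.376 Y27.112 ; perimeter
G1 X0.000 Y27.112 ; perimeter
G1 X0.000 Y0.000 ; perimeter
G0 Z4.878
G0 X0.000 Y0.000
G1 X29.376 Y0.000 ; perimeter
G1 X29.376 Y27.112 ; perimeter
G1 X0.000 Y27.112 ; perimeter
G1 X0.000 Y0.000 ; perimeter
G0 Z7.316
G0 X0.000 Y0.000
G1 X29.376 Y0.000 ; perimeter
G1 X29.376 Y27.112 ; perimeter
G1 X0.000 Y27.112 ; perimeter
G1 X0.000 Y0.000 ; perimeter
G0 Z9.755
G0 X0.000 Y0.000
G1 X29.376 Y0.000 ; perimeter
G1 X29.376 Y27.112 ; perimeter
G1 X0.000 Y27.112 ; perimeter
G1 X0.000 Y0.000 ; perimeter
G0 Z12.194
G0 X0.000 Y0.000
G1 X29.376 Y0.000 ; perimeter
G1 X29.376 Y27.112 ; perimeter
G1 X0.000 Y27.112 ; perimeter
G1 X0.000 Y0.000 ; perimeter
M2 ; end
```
solid part
  facet normal 0.0000 0.0000 -1.0000
    outer loop
      vertex 29.376 27.112 0.000
      vertex 29.376 0.000 0.000
      vertex 0.000 0.000 0.000
    endloop
  endfacet
  facet normal 0.0000 0.0000 -1.0000
    outer loop
      vertex 0.000 27.112 0.000
      vertex 29.376 27.112 0.000
      vertex 0.000 0.000 0.000
    endloop
  endfacet
  facet normal 0.0000 0.0000 1.0000
    outer loop
      vertex 0.000 0.000 12.194
      vertex 29.376 0.000 12.194
      vertex 29.376 27.112 12.194
    endloop
  endfacet
  facet normal 0.0000 0.0000 1.0000
    outer loop
      vertex 0.000 0.000 12.194
      vertex 29.376 27.112 12.194
      vertex 0.000 27.112 12.194
    endloop
  endfacet
  facet normal 0.0000 -1.0000 0.0000
    outer loop
      vertex 0.000 0.000 0.000
      vertex 29.376 0.000 0.000
      vertex 29.376 0.000 12.194
    endloop
  endfacet
  facet normal 0.0000 -1.0000 0.0000
    outer loop
      vertex 0.000 0.000 0.000
      vertex 29.376 0.000 12.194
      vertex 0.000 0.000 12.194
    endloop
  endfacet
  facet normal 0.0000 1.0000 0.0000
    outer loop
      vertex 29.376 27.112 12.194
      vertex 29.376 27.112 0.000
      vertex 0.000 27.112 0.000
    endloop
  endfacet
  facet normal 0.0000 1.0000 0.0000
    outer loop
      vertex 0.000 27.112 12.194
      vertex 29.376 27.112 12.194
      vertex 0.000 27.112 0.000
    endloop
  endfacet
  facet normal -1.0000 0.0000 0.0000
    outer loop
      vertex 0.000 27.112 12.194
      vertex 0.000 27.112 0.000
      vertex 0.000 0.000 0.000
    endloop
  endfacet
  facet normal -1.0000 0.0000 0.0000
    outer loop
      vertex 0.000 0.000 12.194
      vertex 0.000 27.112 12.194
      vertex 0.000 0.000 0.000
    endloop
  endfacet
  facet normal 1.0000 0.0000 0.0000
    outer loop
      vertex 29.376 0.000 0.000
      vertex 29.376 27.112 0.000
      vertex 29.376 27.112 12.194
    endloop
  endfacet
  facet normal 1.0000 0.0000 0.0000
    outer loop
      vertex 29.376 0.000 0.000
      vertex 29.376 27.112 12.194
      vertex 29.376 0.000 12.194
    endloop
  endfacet
endsolid part

The G0 Z moves step by Δz≈2.439 mm. Every layer's G1 loop is the same polygon, so the solid is a straight extrusion of it from z=0 to z≈12.2. Closing with flat bottom and top caps and triangulating gives 12 facets — a rectangular box, roughly 29.4 × 27.1 mm footprint and 12.2 mm tall.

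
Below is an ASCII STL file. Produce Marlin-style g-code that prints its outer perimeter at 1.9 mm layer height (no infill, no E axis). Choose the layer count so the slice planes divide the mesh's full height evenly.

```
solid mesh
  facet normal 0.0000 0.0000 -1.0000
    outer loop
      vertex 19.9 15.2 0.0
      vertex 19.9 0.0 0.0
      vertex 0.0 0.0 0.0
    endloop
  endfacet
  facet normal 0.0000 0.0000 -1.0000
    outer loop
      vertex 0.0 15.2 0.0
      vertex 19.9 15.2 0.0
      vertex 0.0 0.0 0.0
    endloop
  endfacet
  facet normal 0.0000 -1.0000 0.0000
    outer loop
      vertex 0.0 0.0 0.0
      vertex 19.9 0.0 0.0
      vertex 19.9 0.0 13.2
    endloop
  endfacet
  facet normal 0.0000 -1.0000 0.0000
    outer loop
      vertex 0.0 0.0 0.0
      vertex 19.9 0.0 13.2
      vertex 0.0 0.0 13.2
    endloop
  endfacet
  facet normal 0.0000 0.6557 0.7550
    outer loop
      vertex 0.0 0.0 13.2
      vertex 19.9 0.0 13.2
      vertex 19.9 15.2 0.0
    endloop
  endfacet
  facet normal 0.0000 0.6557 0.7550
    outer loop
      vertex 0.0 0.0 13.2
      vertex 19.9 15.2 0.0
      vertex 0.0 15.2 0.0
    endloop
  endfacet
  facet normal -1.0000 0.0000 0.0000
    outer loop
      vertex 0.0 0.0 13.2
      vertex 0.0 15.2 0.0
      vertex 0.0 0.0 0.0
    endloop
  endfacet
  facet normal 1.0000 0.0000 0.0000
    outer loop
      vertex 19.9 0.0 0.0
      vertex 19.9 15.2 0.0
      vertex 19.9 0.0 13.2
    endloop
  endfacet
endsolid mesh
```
; perimeter-only toolpath
G21 ; units = mm
G90 ; absolute positioning
G28 ; home
; layer 1
G0 Z1.9
G0 X0.0 Y0.0
G1 X19.9 Y0.0
G1 X19.9 Y13.0
G1 X0.0 Y13.0
G1 X0.0 Y0.0
; layer 2
G0 Z3.8
G0 X0.0 Y0.0
G1 X19.9 Y0.0
G1 X19.9 Y10.9
G1 X0.0 Y10.9
G1 X0.0 Y0.0
; layer 3
G0 Z5.7
G0 X0.0 Y0.0
G1 X19.9 Y0.0
G1 X19.9 Y8.7
G1 X0.0 Y8.7
G1 X0.0 Y0.0
; layer 4
G0 Z7.5
G0 X0.0 Y0.0
G1 X19.9 Y0.0
G1 X19.9 Y6.5
G1 X0.0 Y6.5
G1 X0.0 Y0.0
; layer 5
G0 Z9.4
G0 X0.0 Y0.0
G1 X19.9 Y0.0
G1 X19.9 Y4.3
G1 X0.0 Y4.3
G1 X0.0 Y0.0
; layer 6
G0 Z11.3
G0 X0.0 Y0.0
G1 X19.9 Y0.0
G1 X19.9 Y2.2
G1 X0.0 Y2.2
G1 X0.0 Y0.0
M2 ; end

The solid is a wedge (ramp): 19.9 × 15.2 mm base, rising to 13.2 mm along the y=0 edge and sloping linearly to z=0 at y=15.2. Slicing at Δz = 1.9 mm — 7 equal slices spanning the solid's height, so layer i sits at z = i·h/7 — gives 6 non-empty perimeters. Each is a 4-segment closed polygon; G0 lifts to the layer z and rapids to the start vertex, then G1 traces the edges. The cross-section shrinks linearly with z (the slice at the apex is degenerate and omitted).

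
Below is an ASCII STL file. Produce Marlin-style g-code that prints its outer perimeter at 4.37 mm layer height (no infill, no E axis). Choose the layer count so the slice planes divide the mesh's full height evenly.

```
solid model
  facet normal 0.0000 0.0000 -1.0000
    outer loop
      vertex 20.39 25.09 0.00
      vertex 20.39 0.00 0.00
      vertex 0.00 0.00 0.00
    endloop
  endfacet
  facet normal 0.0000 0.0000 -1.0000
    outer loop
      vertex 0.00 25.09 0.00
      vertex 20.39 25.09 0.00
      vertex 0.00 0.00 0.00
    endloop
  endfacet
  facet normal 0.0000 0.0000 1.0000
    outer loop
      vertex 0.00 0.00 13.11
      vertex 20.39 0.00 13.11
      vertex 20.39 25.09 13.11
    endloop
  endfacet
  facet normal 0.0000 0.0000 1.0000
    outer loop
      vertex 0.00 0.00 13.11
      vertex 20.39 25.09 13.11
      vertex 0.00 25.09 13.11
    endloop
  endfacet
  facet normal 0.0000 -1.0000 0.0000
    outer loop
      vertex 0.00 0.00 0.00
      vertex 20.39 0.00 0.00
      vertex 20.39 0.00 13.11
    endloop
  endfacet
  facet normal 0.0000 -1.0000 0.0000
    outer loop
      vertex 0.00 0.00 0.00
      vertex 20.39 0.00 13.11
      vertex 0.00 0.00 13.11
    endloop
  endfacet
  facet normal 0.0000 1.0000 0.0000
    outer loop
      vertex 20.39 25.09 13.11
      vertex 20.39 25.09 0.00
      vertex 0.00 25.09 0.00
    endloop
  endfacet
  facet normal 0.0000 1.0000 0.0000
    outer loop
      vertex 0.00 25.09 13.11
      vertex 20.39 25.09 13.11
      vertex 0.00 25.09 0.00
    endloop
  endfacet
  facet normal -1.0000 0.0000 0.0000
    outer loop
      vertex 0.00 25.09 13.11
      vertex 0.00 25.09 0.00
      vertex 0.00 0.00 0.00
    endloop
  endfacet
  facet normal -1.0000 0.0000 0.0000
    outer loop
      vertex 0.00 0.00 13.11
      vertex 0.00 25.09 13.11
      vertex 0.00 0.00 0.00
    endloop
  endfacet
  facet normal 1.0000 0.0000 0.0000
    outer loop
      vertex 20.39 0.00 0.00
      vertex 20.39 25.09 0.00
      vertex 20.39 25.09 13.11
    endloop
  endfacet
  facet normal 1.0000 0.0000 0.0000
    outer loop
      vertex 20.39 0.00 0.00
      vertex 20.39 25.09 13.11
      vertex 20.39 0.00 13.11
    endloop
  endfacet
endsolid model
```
; perimeter-only toolpath
G21 ; units = mm
G90 ; absolute positioning
G28 ; home
; layer 1
G0 Z4.37
G0 X0.00 Y0.00
G1 X20.39 Y0.00
G1 X20.39 Y25.09
G1 X0.00 Y25.09
G1 X0.00 Y0.00
; layer 2
G0 Z8.74
G0 X0.00 Y0.00
G1 X20.39 Y0.00
G1 X20.39 Y25.09
G1 X0.00 Y25.09
G1 X0.00 Y0.00
; layer 3
G0 Z13.11
G0 X0.00 Y0.00
G1 X20.39 Y0.00
G1 X20.39 Y25.09
G1 X0.00 Y25.09
G1 X0.00 Y0.00
M2 ; end

The solid is a rectangular box, roughly 20.4 × 25.1 mm footprint and 13.1 mm tall. Slicing at Δz = 4.37 mm — 3 equal slices spanning the solid's height, so layer i sits at z = i·h/3 — gives 3 non-empty perimeters. Each is a 4-segment closed polygon; G0 lifts to the layer z and rapids to the start vertex, then G1 traces the edges.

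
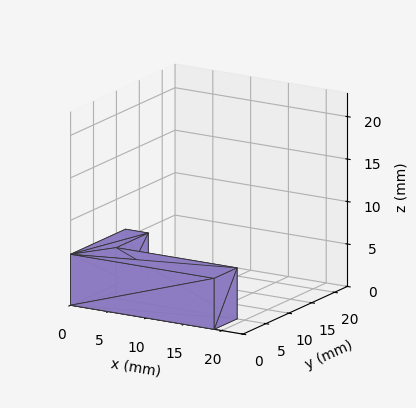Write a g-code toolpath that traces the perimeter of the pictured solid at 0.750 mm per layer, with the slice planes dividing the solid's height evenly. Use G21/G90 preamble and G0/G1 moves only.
Reading the render: the shape is an L-shaped prism: outer 19 × 12 mm, arm thicknesses ≈ 5 mm (horizontal) and 3 mm (vertical), extruded 6 mm in z (dimensions read to the nearest mm from the axis ticks). For the g-code, the solid's height is divided into equal slices at the stated Δz and each level perimeter traced with G1 moves after a G0 lift.

; perimeter-only toolpath
G21 ; units = mm
G90 ; absolute positioning
G28 ; home
; layer 1
G0 Z0.750
G0 X0.000 Y0.000
G1 X19.000 Y0.000
G1 X19.000 Y5.000
G1 X3.000 Y5.000
G1 X3.000 Y12.000
G1 X0.000 Y12.000
G1 X0.000 Y0.000
; layer 2
G0 Z1.500
G0 X0.000 Y0.000
G1 X19.000 Y0.000
G1 X19.000 Y5.000
G1 X3.000 Y5.000
G1 X3.000 Y12.000
G1 X0.000 Y12.000
G1 X0.000 Y0.000
; layer 3
G0 Z2.250
G0 X0.000 Y0.000
G1 X19.000 Y0.000
G1 X19.000 Y5.000
G1 X3.000 Y5.000
G1 X3.000 Y12.000
G1 X0.000 Y12.000
G1 X0.000 Y0.000
; layer 4
G0 Z3.000
G0 X0.000 Y0.000
G1 X19.000 Y0.000
G1 X19.000 Y5.000
G1 X3.000 Y5.000
G1 X3.000 Y12.000
G1 X0.000 Y12.000
G1 X0.000 Y0.000
; layer 5
G0 Z3.750
G0 X0.000 Y0.000
G1 X19.000 Y0.000
G1 X19.000 Y5.000
G1 X3.000 Y5.000
G1 X3.000 Y12.000
G1 X0.000 Y12.000
G1 X0.000 Y0.000
; layer 6
G0 Z4.500
G0 X0.000 Y0.000
G1 X19.000 Y0.000
G1 X19.000 Y5.000
G1 X3.000 Y5.000
G1 X3.000 Y12.000
G1 X0.000 Y12.000
G1 X0.000 Y0.000
; layer 7
G0 Z5.250
G0 X0.000 Y0.000
G1 X19.000 Y0.000
G1 X19.000 Y5.000
G1 X3.000 Y5.000
G1 X3.000 Y12.000
G1 X0.000 Y12.000
G1 X0.000 Y0.000
; layer 8
G0 Z6.000
G0 X0.000 Y0.000
G1 X19.000 Y0.000
G1 X19.000 Y5.000
G1 X3.000 Y5.000
G1 X3.000 Y12.000
G1 X0.000 Y12.000
G1 X0.000 Y0.000
M2 ; end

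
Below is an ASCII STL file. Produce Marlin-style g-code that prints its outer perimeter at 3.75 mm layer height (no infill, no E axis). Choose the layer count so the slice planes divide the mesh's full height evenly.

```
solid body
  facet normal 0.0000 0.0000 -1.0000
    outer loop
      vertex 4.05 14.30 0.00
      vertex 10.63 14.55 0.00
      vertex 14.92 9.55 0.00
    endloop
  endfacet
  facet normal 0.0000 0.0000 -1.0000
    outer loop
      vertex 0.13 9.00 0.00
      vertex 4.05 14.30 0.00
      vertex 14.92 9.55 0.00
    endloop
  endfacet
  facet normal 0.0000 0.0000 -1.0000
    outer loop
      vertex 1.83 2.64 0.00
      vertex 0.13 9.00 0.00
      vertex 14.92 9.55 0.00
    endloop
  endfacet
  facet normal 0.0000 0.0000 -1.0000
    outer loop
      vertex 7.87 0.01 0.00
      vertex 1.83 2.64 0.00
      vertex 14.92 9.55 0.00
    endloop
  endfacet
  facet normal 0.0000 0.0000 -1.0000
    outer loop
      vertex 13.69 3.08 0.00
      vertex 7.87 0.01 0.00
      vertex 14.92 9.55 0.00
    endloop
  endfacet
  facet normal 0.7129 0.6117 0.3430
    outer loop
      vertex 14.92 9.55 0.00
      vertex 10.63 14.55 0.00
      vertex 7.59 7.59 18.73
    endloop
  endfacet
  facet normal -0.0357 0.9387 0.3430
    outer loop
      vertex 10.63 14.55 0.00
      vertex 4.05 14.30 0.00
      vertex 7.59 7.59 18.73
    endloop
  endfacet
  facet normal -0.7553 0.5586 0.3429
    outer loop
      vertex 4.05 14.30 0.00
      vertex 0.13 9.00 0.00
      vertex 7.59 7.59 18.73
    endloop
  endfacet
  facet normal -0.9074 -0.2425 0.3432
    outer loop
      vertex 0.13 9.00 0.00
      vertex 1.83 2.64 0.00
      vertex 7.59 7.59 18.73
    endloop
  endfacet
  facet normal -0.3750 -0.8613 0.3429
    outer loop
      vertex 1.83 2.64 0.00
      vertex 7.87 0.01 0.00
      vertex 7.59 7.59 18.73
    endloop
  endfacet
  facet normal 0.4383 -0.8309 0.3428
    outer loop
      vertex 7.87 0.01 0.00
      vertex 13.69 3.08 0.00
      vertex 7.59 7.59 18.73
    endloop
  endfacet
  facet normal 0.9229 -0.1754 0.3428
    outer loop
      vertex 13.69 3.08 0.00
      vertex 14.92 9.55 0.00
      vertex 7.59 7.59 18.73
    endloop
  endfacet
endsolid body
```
; perimeter-only toolpath
G21 ; units = mm
G90 ; absolute positioning
G28 ; home
; layer 1
G0 Z3.75
G0 X13.45 Y9.16
G1 X10.02 Y13.16
G1 X4.76 Y12.96
G1 X1.62 Y8.72
G1 X2.98 Y3.63
G1 X7.81 Y1.53
G1 X12.47 Y3.98
G1 X13.45 Y9.16
; layer 2
G0 Z7.49
G0 X11.99 Y8.77
G1 X9.41 Y11.77
G1 X5.47 Y11.62
G1 X3.11 Y8.44
G1 X4.13 Y4.62
G1 X7.76 Y3.04
G1 X11.25 Y4.88
G1 X11.99 Y8.77
; layer 3
G0 Z11.24
G0 X10.52 Y8.37
G1 X8.81 Y10.37
G1 X6.17 Y10.27
G1 X4.61 Y8.15
G1 X5.29 Y5.61
G1 X7.70 Y4.56
G1 X10.03 Y5.79
G1 X10.52 Y8.37
; layer 4
G0 Z14.98
G0 X9.06 Y7.98
G1 X8.20 Y8.98
G1 X6.88 Y8.93
G1 X6.10 Y7.87
G1 X6.44 Y6.60
G1 X7.65 Y6.07
G1 X8.81 Y6.69
G1 X9.06 Y7.98
M2 ; end

The solid is a regular 7-sided pyramid, base circumscribed radius ≈ 7.59 mm, apex at z ≈ 18.7 mm. Slicing at Δz = 3.75 mm — 5 equal slices spanning the solid's height, so layer i sits at z = i·h/5 — gives 4 non-empty perimeters. Each is a 7-segment closed polygon; G0 lifts to the layer z and rapids to the start vertex, then G1 traces the edges. The cross-section shrinks linearly with z (the slice at the apex is degenerate and omitted).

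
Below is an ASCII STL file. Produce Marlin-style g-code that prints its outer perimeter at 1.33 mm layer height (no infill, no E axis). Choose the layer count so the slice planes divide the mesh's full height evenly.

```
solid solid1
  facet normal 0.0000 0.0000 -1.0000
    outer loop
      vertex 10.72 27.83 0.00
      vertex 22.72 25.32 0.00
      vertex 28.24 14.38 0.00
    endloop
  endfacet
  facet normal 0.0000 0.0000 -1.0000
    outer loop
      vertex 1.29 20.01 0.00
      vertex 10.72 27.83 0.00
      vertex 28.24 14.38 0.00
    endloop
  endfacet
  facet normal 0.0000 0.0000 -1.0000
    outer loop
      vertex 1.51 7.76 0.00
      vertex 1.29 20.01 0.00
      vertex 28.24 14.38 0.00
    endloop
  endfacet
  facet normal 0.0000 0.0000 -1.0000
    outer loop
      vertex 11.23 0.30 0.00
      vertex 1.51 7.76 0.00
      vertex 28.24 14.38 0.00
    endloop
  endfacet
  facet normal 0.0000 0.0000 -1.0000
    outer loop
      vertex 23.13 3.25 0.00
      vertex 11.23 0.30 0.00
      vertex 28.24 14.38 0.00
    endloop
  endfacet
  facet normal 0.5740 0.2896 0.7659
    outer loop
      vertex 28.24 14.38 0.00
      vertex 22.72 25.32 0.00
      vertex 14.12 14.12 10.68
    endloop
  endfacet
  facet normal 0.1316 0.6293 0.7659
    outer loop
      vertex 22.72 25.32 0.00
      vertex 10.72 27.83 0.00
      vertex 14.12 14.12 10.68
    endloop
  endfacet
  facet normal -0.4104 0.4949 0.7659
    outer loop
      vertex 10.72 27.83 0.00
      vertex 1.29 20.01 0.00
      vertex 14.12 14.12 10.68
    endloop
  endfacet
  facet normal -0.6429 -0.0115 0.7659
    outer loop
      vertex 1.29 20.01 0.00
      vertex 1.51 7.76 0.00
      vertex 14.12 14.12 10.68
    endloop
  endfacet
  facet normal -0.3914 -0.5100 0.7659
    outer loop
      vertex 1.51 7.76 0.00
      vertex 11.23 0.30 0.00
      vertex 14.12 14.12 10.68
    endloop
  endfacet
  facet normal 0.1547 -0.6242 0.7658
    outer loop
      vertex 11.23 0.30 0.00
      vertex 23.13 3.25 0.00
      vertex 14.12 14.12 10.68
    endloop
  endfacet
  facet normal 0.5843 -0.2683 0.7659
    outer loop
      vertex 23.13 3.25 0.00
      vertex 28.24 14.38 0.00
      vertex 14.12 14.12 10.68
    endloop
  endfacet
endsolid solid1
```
; perimeter-only toolpath
G21 ; units = mm
G90 ; absolute positioning
G28 ; home
; layer 1
G0 Z1.33
G0 X26.47 Y14.35
G1 X21.64 Y23.92
G1 X11.15 Y26.12
G1 X2.89 Y19.27
G1 X3.09 Y8.55
G1 X11.59 Y2.03
G1 X22.00 Y4.61
G1 X26.47 Y14.35
; layer 2
G0 Z2.67
G0 X24.71 Y14.31
G1 X20.57 Y22.52
G1 X11.57 Y24.40
G1 X4.50 Y18.54
G1 X4.66 Y9.35
G1 X11.95 Y3.75
G1 X20.88 Y5.97
G1 X24.71 Y14.31
; layer 3
G0 Z4.00
G0 X22.95 Y14.28
G1 X19.49 Y21.12
G1 X12.00 Y22.69
G1 X6.10 Y17.80
G1 X6.24 Y10.14
G1 X12.31 Y5.48
G1 X19.75 Y7.33
G1 X22.95 Y14.28
; layer 4
G0 Z5.34
G0 X21.18 Y14.25
G1 X18.42 Y19.72
G1 X12.42 Y20.97
G1 X7.71 Y17.07
G1 X7.81 Y10.94
G1 X12.68 Y7.21
G1 X18.62 Y8.68
G1 X21.18 Y14.25
; layer 5
G0 Z6.67
G0 X19.41 Y14.22
G1 X17.34 Y18.32
G1 X12.84 Y19.26
G1 X9.31 Y16.33
G1 X9.39 Y11.73
G1 X13.04 Y8.94
G1 X17.50 Y10.04
G1 X19.41 Y14.22
; layer 6
G0 Z8.01
G0 X17.65 Y14.19
G1 X16.27 Y16.92
G1 X13.27 Y17.55
G1 X10.91 Y15.59
G1 X10.97 Y12.53
G1 X13.40 Y10.66
G1 X16.37 Y11.40
G1 X17.65 Y14.19
; layer 7
G0 Z9.34
G0 X15.88 Y14.15
G1 X15.20 Y15.52
G1 X13.69 Y15.83
G1 X12.52 Y14.86
G1 X12.54 Y13.32
G1 X13.76 Y12.39
G1 X15.25 Y12.76
G1 X15.88 Y14.15
M2 ; end

The solid is a regular 7-sided pyramid, base circumscribed radius ≈ 14.1 mm, apex at z ≈ 10.7 mm. Slicing at Δz = 1.33 mm — 8 equal slices spanning the solid's height, so layer i sits at z = i·h/8 — gives 7 non-empty perimeters. Each is a 7-segment closed polygon; G0 lifts to the layer z and rapids to the start vertex, then G1 traces the edges. The cross-section shrinks linearly with z (the slice at the apex is degenerate and omitted).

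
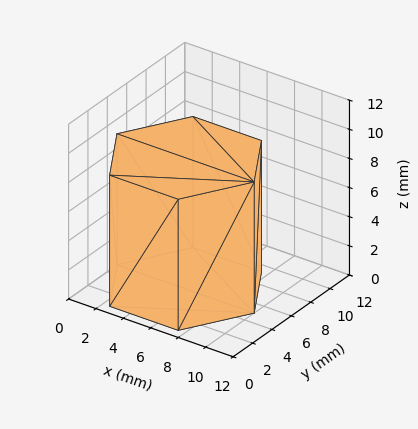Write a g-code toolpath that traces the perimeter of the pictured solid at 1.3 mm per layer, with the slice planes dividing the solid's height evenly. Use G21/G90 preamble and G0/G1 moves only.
Reading the render: the shape is a regular 6-sided prism (a cylinder approximated with 6 flat sides), circumscribed radius ≈ 5 mm, height ≈ 9 mm (dimensions read to the nearest mm from the axis ticks). For the g-code, the solid's height is divided into equal slices at the stated Δz and each level perimeter traced with G1 moves after a G0 lift.

; perimeter-only toolpath
G21 ; units = mm
G90 ; absolute positioning
G28 ; home
; layer 1
G0 Z1.3
G0 X10.0 Y5.0
G1 X7.5 Y9.3
G1 X2.5 Y9.3
G1 X0.0 Y5.0
G1 X2.5 Y0.7
G1 X7.5 Y0.7
G1 X10.0 Y5.0
; layer 2
G0 Z2.6
G0 X10.0 Y5.0
G1 X7.5 Y9.3
G1 X2.5 Y9.3
G1 X0.0 Y5.0
G1 X2.5 Y0.7
G1 X7.5 Y0.7
G1 X10.0 Y5.0
; layer 3
G0 Z3.9
G0 X10.0 Y5.0
G1 X7.5 Y9.3
G1 X2.5 Y9.3
G1 X0.0 Y5.0
G1 X2.5 Y0.7
G1 X7.5 Y0.7
G1 X10.0 Y5.0
; layer 4
G0 Z5.1
G0 X10.0 Y5.0
G1 X7.5 Y9.3
G1 X2.5 Y9.3
G1 X0.0 Y5.0
G1 X2.5 Y0.7
G1 X7.5 Y0.7
G1 X10.0 Y5.0
; layer 5
G0 Z6.4
G0 X10.0 Y5.0
G1 X7.5 Y9.3
G1 X2.5 Y9.3
G1 X0.0 Y5.0
G1 X2.5 Y0.7
G1 X7.5 Y0.7
G1 X10.0 Y5.0
; layer 6
G0 Z7.7
G0 X10.0 Y5.0
G1 X7.5 Y9.3
G1 X2.5 Y9.3
G1 X0.0 Y5.0
G1 X2.5 Y0.7
G1 X7.5 Y0.7
G1 X10.0 Y5.0
; layer 7
G0 Z9.0
G0 X10.0 Y5.0
G1 X7.5 Y9.3
G1 X2.5 Y9.3
G1 X0.0 Y5.0
G1 X2.5 Y0.7
G1 X7.5 Y0.7
G1 X10.0 Y5.0
M2 ; end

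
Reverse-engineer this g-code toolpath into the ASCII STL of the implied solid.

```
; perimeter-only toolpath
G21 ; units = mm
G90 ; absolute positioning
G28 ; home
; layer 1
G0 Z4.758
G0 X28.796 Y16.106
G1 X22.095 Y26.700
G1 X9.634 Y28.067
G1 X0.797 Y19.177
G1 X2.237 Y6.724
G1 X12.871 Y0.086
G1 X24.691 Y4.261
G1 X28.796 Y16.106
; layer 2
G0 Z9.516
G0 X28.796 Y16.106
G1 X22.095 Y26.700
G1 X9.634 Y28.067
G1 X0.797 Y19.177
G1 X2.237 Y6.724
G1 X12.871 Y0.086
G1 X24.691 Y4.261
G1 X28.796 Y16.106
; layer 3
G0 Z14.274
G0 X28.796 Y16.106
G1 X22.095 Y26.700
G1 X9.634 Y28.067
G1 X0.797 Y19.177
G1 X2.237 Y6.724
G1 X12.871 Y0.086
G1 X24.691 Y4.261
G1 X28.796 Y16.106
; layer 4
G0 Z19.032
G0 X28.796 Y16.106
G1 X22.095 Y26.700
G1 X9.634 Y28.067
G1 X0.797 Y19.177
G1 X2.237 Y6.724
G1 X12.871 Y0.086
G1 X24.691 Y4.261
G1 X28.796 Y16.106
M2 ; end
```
solid part
  facet normal 0.0000 0.0000 -1.0000
    outer loop
      vertex 9.634 28.067 0.000
      vertex 22.095 26.700 0.000
      vertex 28.796 16.106 0.000
    endloop
  endfacet
  facet normal 0.0000 0.0000 -1.0000
    outer loop
      vertex 0.797 19.177 0.000
      vertex 9.634 28.067 0.000
      vertex 28.796 16.106 0.000
    endloop
  endfacet
  facet normal 0.0000 0.0000 -1.0000
    outer loop
      vertex 2.237 6.724 0.000
      vertex 0.797 19.177 0.000
      vertex 28.796 16.106 0.000
    endloop
  endfacet
  facet normal 0.0000 0.0000 -1.0000
    outer loop
      vertex 12.871 0.086 0.000
      vertex 2.237 6.724 0.000
      vertex 28.796 16.106 0.000
    endloop
  endfacet
  facet normal 0.0000 0.0000 -1.0000
    outer loop
      vertex 24.691 4.261 0.000
      vertex 12.871 0.086 0.000
      vertex 28.796 16.106 0.000
    endloop
  endfacet
  facet normal 0.0000 0.0000 1.0000
    outer loop
      vertex 28.796 16.106 19.032
      vertex 22.095 26.700 19.032
      vertex 9.634 28.067 19.032
    endloop
  endfacet
  facet normal 0.0000 0.0000 1.0000
    outer loop
      vertex 28.796 16.106 19.032
      vertex 9.634 28.067 19.032
      vertex 0.797 19.177 19.032
    endloop
  endfacet
  facet normal 0.0000 0.0000 1.0000
    outer loop
      vertex 28.796 16.106 19.032
      vertex 0.797 19.177 19.032
      vertex 2.237 6.724 19.032
    endloop
  endfacet
  facet normal 0.0000 0.0000 1.0000
    outer loop
      vertex 28.796 16.106 19.032
      vertex 2.237 6.724 19.032
      vertex 12.871 0.086 19.032
    endloop
  endfacet
  facet normal 0.0000 0.0000 1.0000
    outer loop
      vertex 28.796 16.106 19.032
      vertex 12.871 0.086 19.032
      vertex 24.691 4.261 19.032
    endloop
  endfacet
  facet normal 0.8451 0.5346 0.0000
    outer loop
      vertex 28.796 16.106 0.000
      vertex 22.095 26.700 0.000
      vertex 22.095 26.700 19.032
    endloop
  endfacet
  facet normal 0.8451 0.5346 0.0000
    outer loop
      vertex 28.796 16.106 0.000
      vertex 22.095 26.700 19.032
      vertex 28.796 16.106 19.032
    endloop
  endfacet
  facet normal 0.1090 0.9940 0.0000
    outer loop
      vertex 22.095 26.700 0.000
      vertex 9.634 28.067 0.000
      vertex 9.634 28.067 19.032
    endloop
  endfacet
  facet normal 0.1090 0.9940 0.0000
    outer loop
      vertex 22.095 26.700 0.000
      vertex 9.634 28.067 19.032
      vertex 22.095 26.700 19.032
    endloop
  endfacet
  facet normal -0.7092 0.7050 0.0000
    outer loop
      vertex 9.634 28.067 0.000
      vertex 0.797 19.177 0.000
      vertex 0.797 19.177 19.032
    endloop
  endfacet
  facet normal -0.7092 0.7050 0.0000
    outer loop
      vertex 9.634 28.067 0.000
      vertex 0.797 19.177 19.032
      vertex 9.634 28.067 19.032
    endloop
  endfacet
  facet normal -0.9934 -0.1149 0.0000
    outer loop
      vertex 0.797 19.177 0.000
      vertex 2.237 6.724 0.000
      vertex 2.237 6.724 19.032
    endloop
  endfacet
  facet normal -0.9934 -0.1149 0.0000
    outer loop
      vertex 0.797 19.177 0.000
      vertex 2.237 6.724 19.032
      vertex 0.797 19.177 19.032
    endloop
  endfacet
  facet normal -0.5295 -0.8483 0.0000
    outer loop
      vertex 2.237 6.724 0.000
      vertex 12.871 0.086 0.000
      vertex 12.871 0.086 19.032
    endloop
  endfacet
  facet normal -0.5295 -0.8483 0.0000
    outer loop
      vertex 2.237 6.724 0.000
      vertex 12.871 0.086 19.032
      vertex 2.237 6.724 19.032
    endloop
  endfacet
  facet normal 0.3330 -0.9429 0.0000
    outer loop
      vertex 12.871 0.086 0.000
      vertex 24.691 4.261 0.000
      vertex 24.691 4.261 19.032
    endloop
  endfacet
  facet normal 0.3330 -0.9429 0.0000
    outer loop
      vertex 12.871 0.086 0.000
      vertex 24.691 4.261 19.032
      vertex 12.871 0.086 19.032
    endloop
  endfacet
  facet normal 0.9449 -0.3275 0.0000
    outer loop
      vertex 24.691 4.261 0.000
      vertex 28.796 16.106 0.000
      vertex 28.796 16.106 19.032
    endloop
  endfacet
  facet normal 0.9449 -0.3275 0.0000
    outer loop
      vertex 24.691 4.261 0.000
      vertex 28.796 16.106 19.032
      vertex 24.691 4.261 19.032
    endloop
  endfacet
endsolid part

The G0 Z moves step by Δz≈4.758 mm. Every layer's G1 loop is the same polygon, so the solid is a straight extrusion of it from z=0 to z≈19. Closing with flat bottom and top caps and triangulating gives 24 facets — a regular 7-sided prism (a cylinder approximated with 7 flat sides), circumscribed radius ≈ 14.4 mm, height ≈ 19 mm.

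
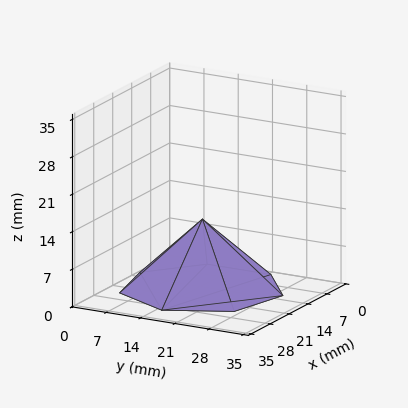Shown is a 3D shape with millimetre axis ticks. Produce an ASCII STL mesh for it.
Reading the render: the shape is a regular 7-sided pyramid, base circumscribed radius ≈ 15 mm, apex at z ≈ 13 mm (dimensions read to the nearest mm from the axis ticks). For the STL, each face is triangulated and given an outward normal.

solid part
  facet normal 0.0000 0.0000 -1.0000
    outer loop
      vertex 11.7 29.6 0.0
      vertex 24.4 26.7 0.0
      vertex 30.0 15.0 0.0
    endloop
  endfacet
  facet normal 0.0000 0.0000 -1.0000
    outer loop
      vertex 1.5 21.5 0.0
      vertex 11.7 29.6 0.0
      vertex 30.0 15.0 0.0
    endloop
  endfacet
  facet normal 0.0000 0.0000 -1.0000
    outer loop
      vertex 1.5 8.5 0.0
      vertex 1.5 21.5 0.0
      vertex 30.0 15.0 0.0
    endloop
  endfacet
  facet normal 0.0000 0.0000 -1.0000
    outer loop
      vertex 11.7 0.4 0.0
      vertex 1.5 8.5 0.0
      vertex 30.0 15.0 0.0
    endloop
  endfacet
  facet normal 0.0000 0.0000 -1.0000
    outer loop
      vertex 24.4 3.3 0.0
      vertex 11.7 0.4 0.0
      vertex 30.0 15.0 0.0
    endloop
  endfacet
  facet normal 0.6249 0.2991 0.7211
    outer loop
      vertex 30.0 15.0 0.0
      vertex 24.4 26.7 0.0
      vertex 15.0 15.0 13.0
    endloop
  endfacet
  facet normal 0.1544 0.6763 0.7203
    outer loop
      vertex 24.4 26.7 0.0
      vertex 11.7 29.6 0.0
      vertex 15.0 15.0 13.0
    endloop
  endfacet
  facet normal -0.4316 0.5435 0.7200
    outer loop
      vertex 11.7 29.6 0.0
      vertex 1.5 21.5 0.0
      vertex 15.0 15.0 13.0
    endloop
  endfacet
  facet normal -0.6936 0.0000 0.7203
    outer loop
      vertex 1.5 21.5 0.0
      vertex 1.5 8.5 0.0
      vertex 15.0 15.0 13.0
    endloop
  endfacet
  facet normal -0.4316 -0.5435 0.7200
    outer loop
      vertex 1.5 8.5 0.0
      vertex 11.7 0.4 0.0
      vertex 15.0 15.0 13.0
    endloop
  endfacet
  facet normal 0.1544 -0.6763 0.7203
    outer loop
      vertex 11.7 0.4 0.0
      vertex 24.4 3.3 0.0
      vertex 15.0 15.0 13.0
    endloop
  endfacet
  facet normal 0.6249 -0.2991 0.7211
    outer loop
      vertex 24.4 3.3 0.0
      vertex 30.0 15.0 0.0
      vertex 15.0 15.0 13.0
    endloop
  endfacet
endsolid part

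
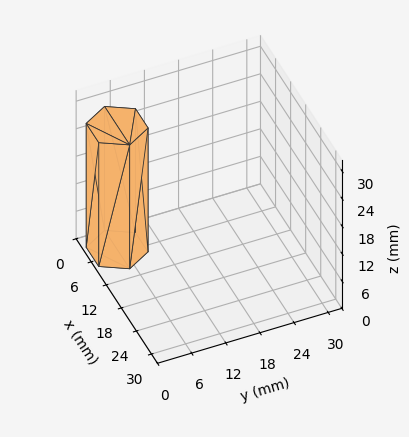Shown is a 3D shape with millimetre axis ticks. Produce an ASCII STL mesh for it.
Reading the render: the shape is a regular 6-sided prism (a cylinder approximated with 6 flat sides), circumscribed radius ≈ 5 mm, height ≈ 27 mm (dimensions read to the nearest mm from the axis ticks). For the STL, each face is triangulated and given an outward normal.

solid part
  facet normal 0.0000 0.0000 -1.0000
    outer loop
      vertex 2.50 9.33 0.00
      vertex 7.50 9.33 0.00
      vertex 10.00 5.00 0.00
    endloop
  endfacet
  facet normal 0.0000 0.0000 -1.0000
    outer loop
      vertex 0.00 5.00 0.00
      vertex 2.50 9.33 0.00
      vertex 10.00 5.00 0.00
    endloop
  endfacet
  facet normal 0.0000 0.0000 -1.0000
    outer loop
      vertex 2.50 0.67 0.00
      vertex 0.00 5.00 0.00
      vertex 10.00 5.00 0.00
    endloop
  endfacet
  facet normal 0.0000 0.0000 -1.0000
    outer loop
      vertex 7.50 0.67 0.00
      vertex 2.50 0.67 0.00
      vertex 10.00 5.00 0.00
    endloop
  endfacet
  facet normal 0.0000 0.0000 1.0000
    outer loop
      vertex 10.00 5.00 27.00
      vertex 7.50 9.33 27.00
      vertex 2.50 9.33 27.00
    endloop
  endfacet
  facet normal 0.0000 0.0000 1.0000
    outer loop
      vertex 10.00 5.00 27.00
      vertex 2.50 9.33 27.00
      vertex 0.00 5.00 27.00
    endloop
  endfacet
  facet normal 0.0000 0.0000 1.0000
    outer loop
      vertex 10.00 5.00 27.00
      vertex 0.00 5.00 27.00
      vertex 2.50 0.67 27.00
    endloop
  endfacet
  facet normal 0.0000 0.0000 1.0000
    outer loop
      vertex 10.00 5.00 27.00
      vertex 2.50 0.67 27.00
      vertex 7.50 0.67 27.00
    endloop
  endfacet
  facet normal 0.8660 0.5000 0.0000
    outer loop
      vertex 10.00 5.00 0.00
      vertex 7.50 9.33 0.00
      vertex 7.50 9.33 27.00
    endloop
  endfacet
  facet normal 0.8660 0.5000 0.0000
    outer loop
      vertex 10.00 5.00 0.00
      vertex 7.50 9.33 27.00
      vertex 10.00 5.00 27.00
    endloop
  endfacet
  facet normal 0.0000 1.0000 0.0000
    outer loop
      vertex 7.50 9.33 0.00
      vertex 2.50 9.33 0.00
      vertex 2.50 9.33 27.00
    endloop
  endfacet
  facet normal 0.0000 1.0000 0.0000
    outer loop
      vertex 7.50 9.33 0.00
      vertex 2.50 9.33 27.00
      vertex 7.50 9.33 27.00
    endloop
  endfacet
  facet normal -0.8660 0.5000 0.0000
    outer loop
      vertex 2.50 9.33 0.00
      vertex 0.00 5.00 0.00
      vertex 0.00 5.00 27.00
    endloop
  endfacet
  facet normal -0.8660 0.5000 0.0000
    outer loop
      vertex 2.50 9.33 0.00
      vertex 0.00 5.00 27.00
      vertex 2.50 9.33 27.00
    endloop
  endfacet
  facet normal -0.8660 -0.5000 0.0000
    outer loop
      vertex 0.00 5.00 0.00
      vertex 2.50 0.67 0.00
      vertex 2.50 0.67 27.00
    endloop
  endfacet
  facet normal -0.8660 -0.5000 0.0000
    outer loop
      vertex 0.00 5.00 0.00
      vertex 2.50 0.67 27.00
      vertex 0.00 5.00 27.00
    endloop
  endfacet
  facet normal 0.0000 -1.0000 0.0000
    outer loop
      vertex 2.50 0.67 0.00
      vertex 7.50 0.67 0.00
      vertex 7.50 0.67 27.00
    endloop
  endfacet
  facet normal 0.0000 -1.0000 0.0000
    outer loop
      vertex 2.50 0.67 0.00
      vertex 7.50 0.67 27.00
      vertex 2.50 0.67 27.00
    endloop
  endfacet
  facet normal 0.8660 -0.5000 0.0000
    outer loop
      vertex 7.50 0.67 0.00
      vertex 10.00 5.00 0.00
      vertex 10.00 5.00 27.00
    endloop
  endfacet
  facet normal 0.8660 -0.5000 0.0000
    outer loop
      vertex 7.50 0.67 0.00
      vertex 10.00 5.00 27.00
      vertex 7.50 0.67 27.00
    endloop
  endfacet
endsolid part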